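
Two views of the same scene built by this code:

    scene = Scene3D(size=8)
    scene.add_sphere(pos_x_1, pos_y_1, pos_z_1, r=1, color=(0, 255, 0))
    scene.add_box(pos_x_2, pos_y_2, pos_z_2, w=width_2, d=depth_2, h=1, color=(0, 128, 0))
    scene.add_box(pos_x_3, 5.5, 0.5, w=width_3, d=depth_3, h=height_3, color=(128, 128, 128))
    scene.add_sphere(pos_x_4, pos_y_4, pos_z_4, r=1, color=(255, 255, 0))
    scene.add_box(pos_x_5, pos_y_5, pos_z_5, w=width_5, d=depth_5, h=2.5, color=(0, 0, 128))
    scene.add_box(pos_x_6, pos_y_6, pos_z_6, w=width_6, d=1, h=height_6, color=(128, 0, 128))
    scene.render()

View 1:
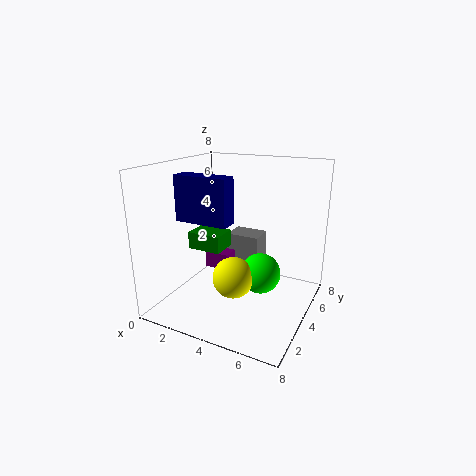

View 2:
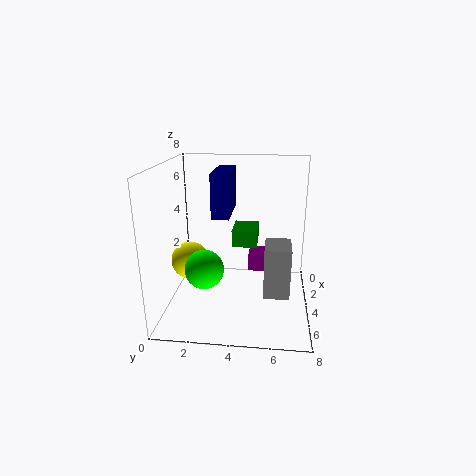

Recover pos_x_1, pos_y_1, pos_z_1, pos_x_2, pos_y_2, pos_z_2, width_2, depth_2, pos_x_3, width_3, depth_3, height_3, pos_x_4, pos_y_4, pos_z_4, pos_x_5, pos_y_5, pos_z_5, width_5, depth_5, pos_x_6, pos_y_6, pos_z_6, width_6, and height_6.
pos_x_1 = 6
pos_y_1 = 2.5
pos_z_1 = 3
pos_x_2 = 1
pos_y_2 = 3.5
pos_z_2 = 3
width_2 = 2
depth_2 = 1.5
pos_x_3 = 2.5
width_3 = 2
depth_3 = 1.5
height_3 = 3
pos_x_4 = 5
pos_y_4 = 1.5
pos_z_4 = 3
pos_x_5 = 1
pos_y_5 = 2.5
pos_z_5 = 5
width_5 = 3
depth_5 = 1
pos_x_6 = 1.5
pos_y_6 = 4.5
pos_z_6 = 1.5
width_6 = 1.5
height_6 = 1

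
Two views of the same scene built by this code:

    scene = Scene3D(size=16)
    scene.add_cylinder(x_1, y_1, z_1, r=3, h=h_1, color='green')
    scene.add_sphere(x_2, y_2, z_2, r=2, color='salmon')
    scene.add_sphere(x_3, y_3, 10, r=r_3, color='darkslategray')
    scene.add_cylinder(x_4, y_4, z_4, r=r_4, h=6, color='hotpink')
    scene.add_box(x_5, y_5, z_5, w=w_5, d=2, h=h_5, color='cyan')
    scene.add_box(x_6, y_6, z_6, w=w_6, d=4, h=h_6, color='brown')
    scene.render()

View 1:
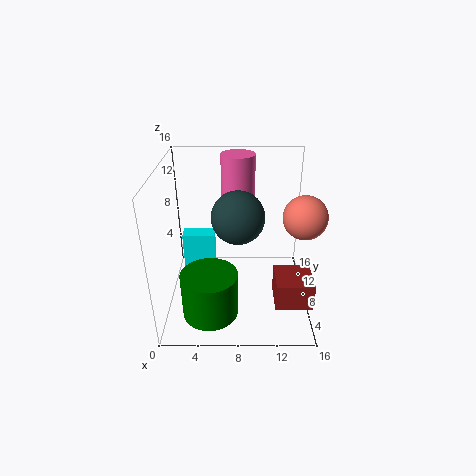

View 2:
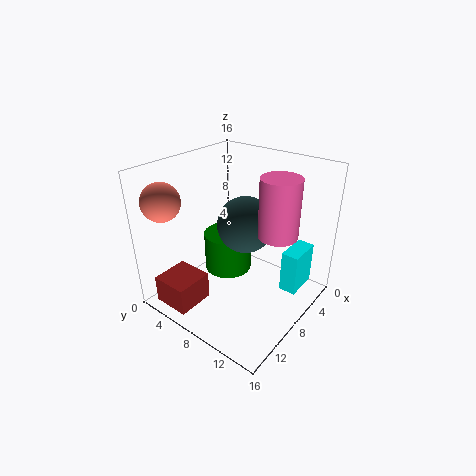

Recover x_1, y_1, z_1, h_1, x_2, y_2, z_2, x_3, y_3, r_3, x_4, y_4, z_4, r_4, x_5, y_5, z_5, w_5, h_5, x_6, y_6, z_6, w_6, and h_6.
x_1 = 5, y_1 = 4, z_1 = 1, h_1 = 5, x_2 = 14, y_2 = 3, z_2 = 13, x_3 = 8, y_3 = 9, r_3 = 3, x_4 = 8, y_4 = 13, z_4 = 10, r_4 = 2, x_5 = 1, y_5 = 12, z_5 = 1, w_5 = 4, h_5 = 5, x_6 = 12, y_6 = 3, z_6 = 2, w_6 = 4, h_6 = 3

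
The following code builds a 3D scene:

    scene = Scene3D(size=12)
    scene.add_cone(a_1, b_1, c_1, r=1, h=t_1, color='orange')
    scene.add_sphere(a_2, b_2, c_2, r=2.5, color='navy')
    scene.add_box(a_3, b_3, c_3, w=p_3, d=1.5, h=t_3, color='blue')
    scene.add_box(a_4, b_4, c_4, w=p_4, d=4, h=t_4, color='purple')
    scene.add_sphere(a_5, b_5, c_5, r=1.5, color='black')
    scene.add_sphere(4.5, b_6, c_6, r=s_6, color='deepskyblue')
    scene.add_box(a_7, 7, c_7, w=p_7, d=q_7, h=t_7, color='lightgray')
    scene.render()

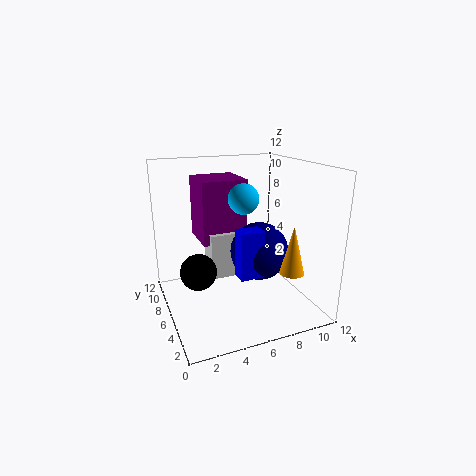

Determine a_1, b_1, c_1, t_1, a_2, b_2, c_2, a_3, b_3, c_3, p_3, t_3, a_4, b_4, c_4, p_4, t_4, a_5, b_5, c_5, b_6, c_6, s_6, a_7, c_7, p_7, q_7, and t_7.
a_1 = 9.5
b_1 = 3
c_1 = 3.5
t_1 = 4
a_2 = 8
b_2 = 6
c_2 = 4.5
a_3 = 5.5
b_3 = 4
c_3 = 3
p_3 = 2
t_3 = 4
a_4 = 3.5
b_4 = 7.5
c_4 = 5
p_4 = 4
t_4 = 5.5
a_5 = 2.5
b_5 = 6
c_5 = 3.5
b_6 = 1.5
c_6 = 10.5
s_6 = 1
a_7 = 4
c_7 = 2
p_7 = 3.5
q_7 = 2
t_7 = 4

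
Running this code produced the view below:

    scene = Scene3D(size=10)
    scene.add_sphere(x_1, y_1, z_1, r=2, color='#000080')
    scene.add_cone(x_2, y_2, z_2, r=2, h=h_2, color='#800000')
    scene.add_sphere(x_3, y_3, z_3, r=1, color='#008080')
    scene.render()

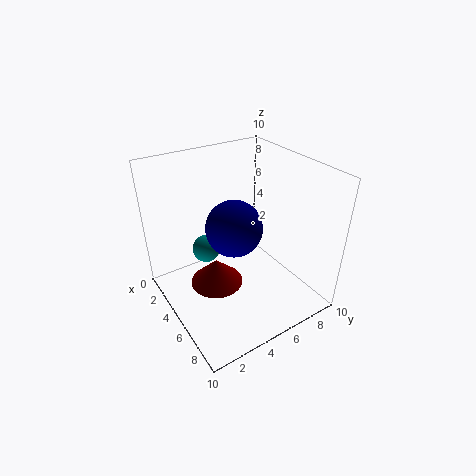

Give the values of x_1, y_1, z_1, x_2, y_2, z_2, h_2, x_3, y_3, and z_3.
x_1 = 4.5, y_1 = 5, z_1 = 5.5, x_2 = 3.5, y_2 = 4, z_2 = 0.5, h_2 = 2, x_3 = 3, y_3 = 3.5, z_3 = 3.5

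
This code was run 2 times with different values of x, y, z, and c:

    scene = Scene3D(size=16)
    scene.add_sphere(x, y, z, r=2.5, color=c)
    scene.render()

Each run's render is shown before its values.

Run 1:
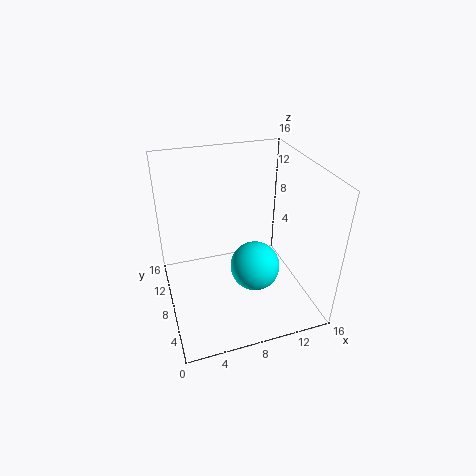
x = 8.5; y = 4; z = 7; c = 'cyan'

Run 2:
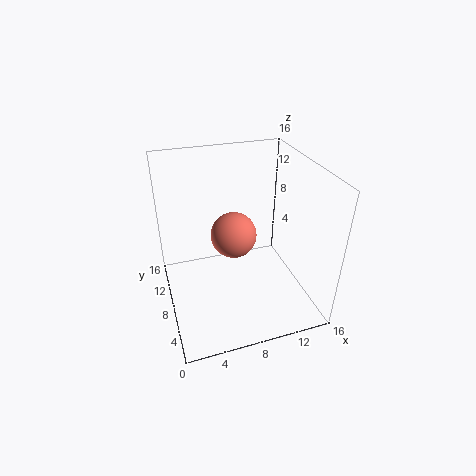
x = 7.5; y = 8; z = 8.5; c = 'salmon'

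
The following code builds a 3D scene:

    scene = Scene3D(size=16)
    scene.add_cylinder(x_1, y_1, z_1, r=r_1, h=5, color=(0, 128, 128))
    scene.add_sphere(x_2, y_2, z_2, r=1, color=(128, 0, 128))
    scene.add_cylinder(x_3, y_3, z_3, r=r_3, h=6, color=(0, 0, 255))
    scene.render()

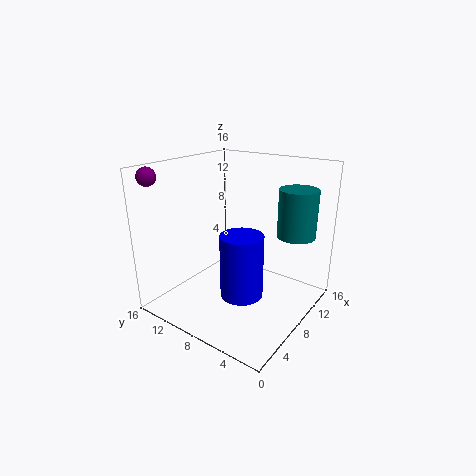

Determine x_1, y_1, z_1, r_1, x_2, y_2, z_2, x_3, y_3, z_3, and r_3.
x_1 = 10, y_1 = 2, z_1 = 9, r_1 = 2, x_2 = 2, y_2 = 15, z_2 = 15, x_3 = 3, y_3 = 4, z_3 = 5, r_3 = 2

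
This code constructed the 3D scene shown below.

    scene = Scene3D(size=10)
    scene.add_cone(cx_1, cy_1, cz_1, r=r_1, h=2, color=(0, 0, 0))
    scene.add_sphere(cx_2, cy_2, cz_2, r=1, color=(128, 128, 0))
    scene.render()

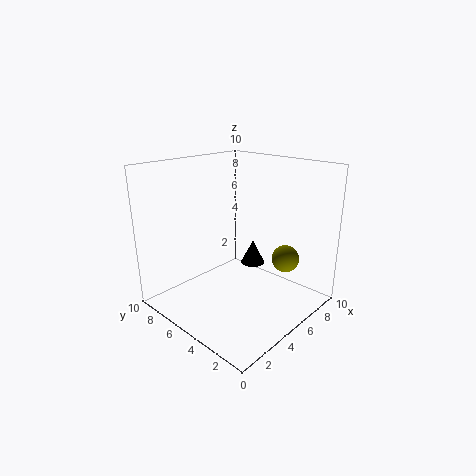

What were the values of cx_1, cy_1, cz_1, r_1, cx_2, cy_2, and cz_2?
cx_1 = 9; cy_1 = 7; cz_1 = 1; r_1 = 1; cx_2 = 8; cy_2 = 3; cz_2 = 3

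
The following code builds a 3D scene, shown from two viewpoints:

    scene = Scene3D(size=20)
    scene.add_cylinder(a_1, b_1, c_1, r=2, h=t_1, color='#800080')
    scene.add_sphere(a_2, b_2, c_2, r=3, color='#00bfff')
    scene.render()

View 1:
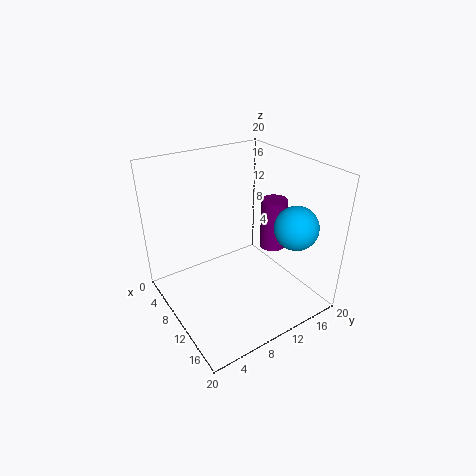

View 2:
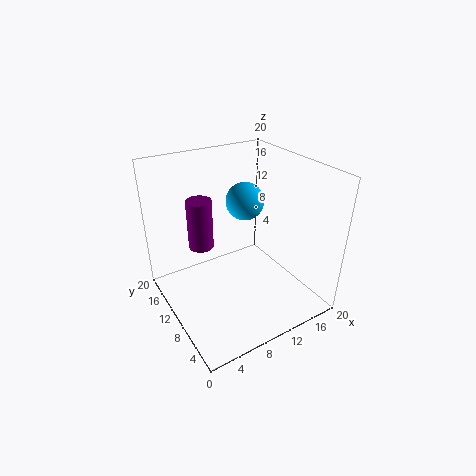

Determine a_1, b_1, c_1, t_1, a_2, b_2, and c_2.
a_1 = 8
b_1 = 18
c_1 = 5
t_1 = 8
a_2 = 15
b_2 = 16
c_2 = 12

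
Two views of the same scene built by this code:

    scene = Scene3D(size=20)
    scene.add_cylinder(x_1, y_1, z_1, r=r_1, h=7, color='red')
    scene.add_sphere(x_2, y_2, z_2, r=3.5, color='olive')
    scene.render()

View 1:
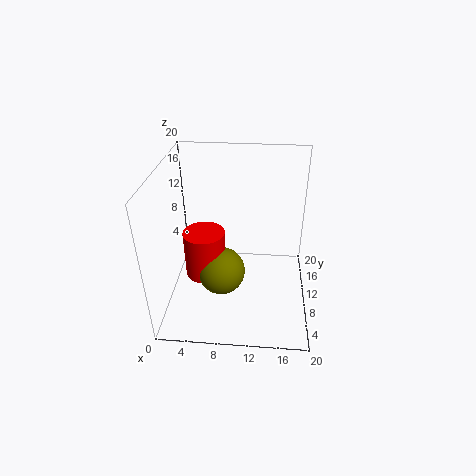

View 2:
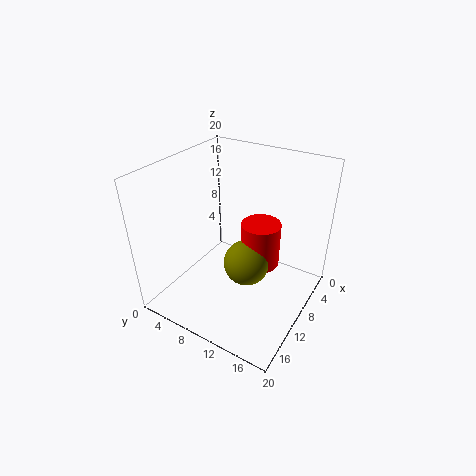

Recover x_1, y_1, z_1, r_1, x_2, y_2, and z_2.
x_1 = 5, y_1 = 11, z_1 = 3, r_1 = 3, x_2 = 7.5, y_2 = 10, z_2 = 4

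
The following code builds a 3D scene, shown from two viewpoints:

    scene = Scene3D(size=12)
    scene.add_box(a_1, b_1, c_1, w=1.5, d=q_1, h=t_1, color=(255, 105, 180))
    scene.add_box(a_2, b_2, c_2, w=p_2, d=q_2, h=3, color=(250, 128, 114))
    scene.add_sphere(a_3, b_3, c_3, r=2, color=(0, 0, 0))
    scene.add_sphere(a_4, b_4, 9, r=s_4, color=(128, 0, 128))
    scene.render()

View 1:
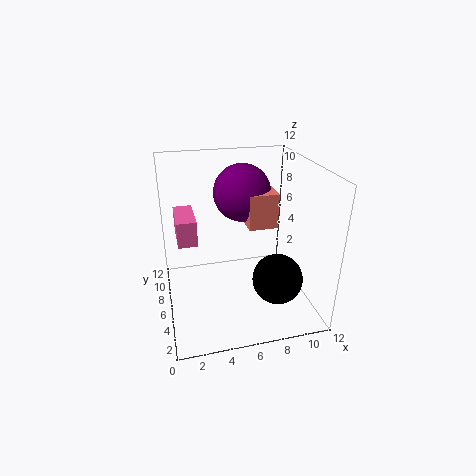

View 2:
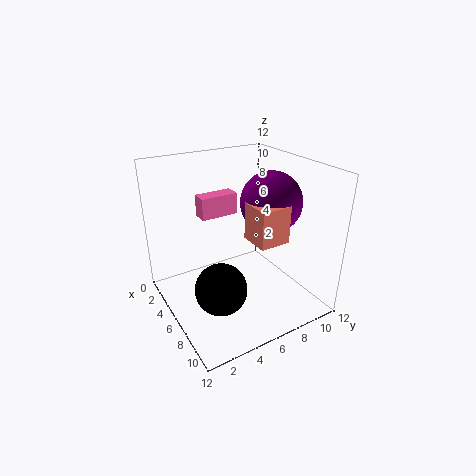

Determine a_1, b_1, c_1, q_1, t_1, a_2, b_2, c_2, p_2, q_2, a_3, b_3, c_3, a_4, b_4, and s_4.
a_1 = 1, b_1 = 4.5, c_1 = 6.5, q_1 = 3.5, t_1 = 2, a_2 = 7, b_2 = 6, c_2 = 6.5, p_2 = 2.5, q_2 = 2.5, a_3 = 8.5, b_3 = 3, c_3 = 3.5, a_4 = 7, b_4 = 8.5, s_4 = 2.5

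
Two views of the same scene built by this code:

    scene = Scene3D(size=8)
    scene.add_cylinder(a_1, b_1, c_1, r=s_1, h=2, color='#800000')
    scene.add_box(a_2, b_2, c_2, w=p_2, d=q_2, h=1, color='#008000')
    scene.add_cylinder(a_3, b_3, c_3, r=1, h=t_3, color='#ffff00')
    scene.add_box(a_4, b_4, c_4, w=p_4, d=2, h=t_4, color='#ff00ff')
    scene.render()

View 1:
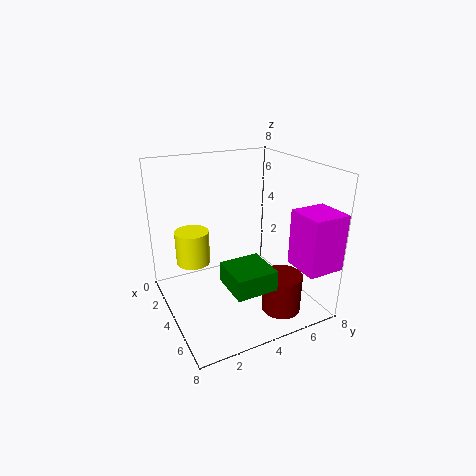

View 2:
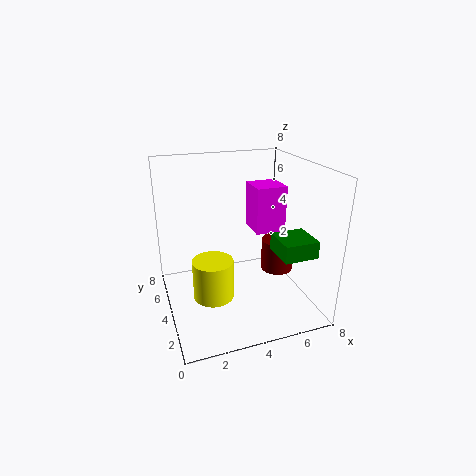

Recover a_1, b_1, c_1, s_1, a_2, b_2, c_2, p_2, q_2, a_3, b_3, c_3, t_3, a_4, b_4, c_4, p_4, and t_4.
a_1 = 7; b_1 = 5; c_1 = 1; s_1 = 1; a_2 = 6; b_2 = 2; c_2 = 3; p_2 = 2; q_2 = 2; a_3 = 2; b_3 = 2; c_3 = 2; t_3 = 2; a_4 = 6; b_4 = 6; c_4 = 3; p_4 = 2; t_4 = 3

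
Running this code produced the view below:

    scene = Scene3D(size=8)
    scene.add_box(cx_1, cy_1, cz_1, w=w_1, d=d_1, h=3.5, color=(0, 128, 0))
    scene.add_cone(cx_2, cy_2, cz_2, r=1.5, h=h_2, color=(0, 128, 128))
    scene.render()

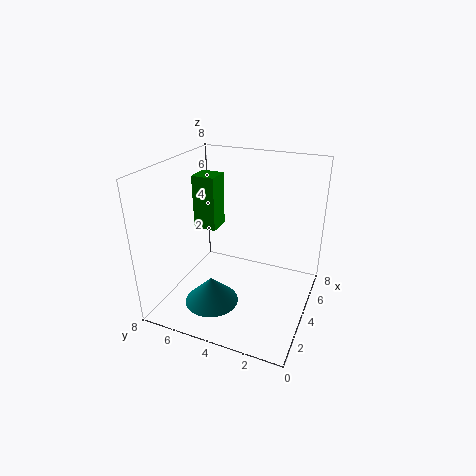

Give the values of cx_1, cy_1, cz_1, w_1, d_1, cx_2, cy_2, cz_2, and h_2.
cx_1 = 6
cy_1 = 6.5
cz_1 = 3
w_1 = 1.5
d_1 = 1.5
cx_2 = 2.5
cy_2 = 5
cz_2 = 0.5
h_2 = 1.5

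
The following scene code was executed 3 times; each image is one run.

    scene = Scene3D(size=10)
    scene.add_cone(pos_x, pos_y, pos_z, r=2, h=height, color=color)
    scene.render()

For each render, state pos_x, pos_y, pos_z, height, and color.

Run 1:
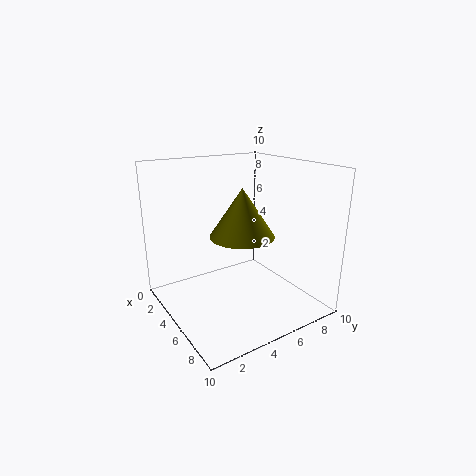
pos_x = 7
pos_y = 4
pos_z = 6
height = 3
color = 'olive'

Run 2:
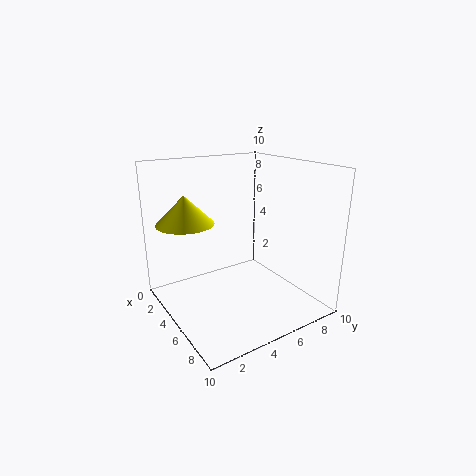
pos_x = 3
pos_y = 2
pos_z = 6
height = 2
color = 'yellow'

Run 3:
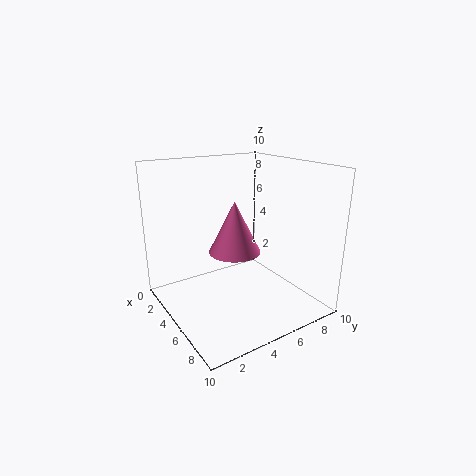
pos_x = 3
pos_y = 6
pos_z = 3
height = 4
color = 'hotpink'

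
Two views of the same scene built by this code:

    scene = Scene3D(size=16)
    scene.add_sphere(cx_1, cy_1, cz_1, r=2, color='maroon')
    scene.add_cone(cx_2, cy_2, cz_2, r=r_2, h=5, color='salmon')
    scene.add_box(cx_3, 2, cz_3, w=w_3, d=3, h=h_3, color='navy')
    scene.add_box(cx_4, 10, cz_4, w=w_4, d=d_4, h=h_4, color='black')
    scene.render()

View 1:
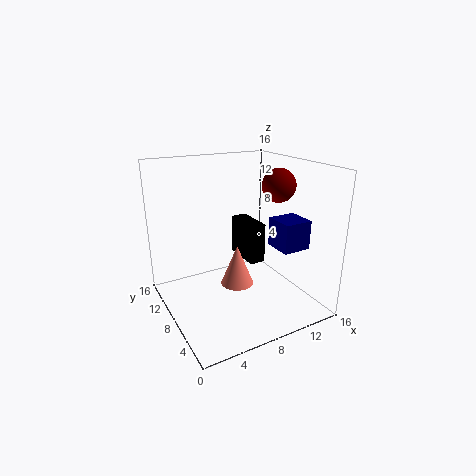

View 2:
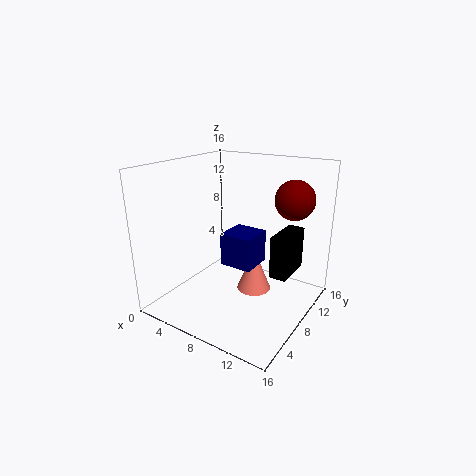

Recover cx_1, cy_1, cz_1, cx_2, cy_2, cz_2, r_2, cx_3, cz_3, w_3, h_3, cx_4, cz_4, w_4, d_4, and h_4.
cx_1 = 14
cy_1 = 9
cz_1 = 13
cx_2 = 9
cy_2 = 10
cz_2 = 1
r_2 = 2
cx_3 = 10
cz_3 = 8
w_3 = 3
h_3 = 3
cx_4 = 11
cz_4 = 3
w_4 = 2
d_4 = 5
h_4 = 5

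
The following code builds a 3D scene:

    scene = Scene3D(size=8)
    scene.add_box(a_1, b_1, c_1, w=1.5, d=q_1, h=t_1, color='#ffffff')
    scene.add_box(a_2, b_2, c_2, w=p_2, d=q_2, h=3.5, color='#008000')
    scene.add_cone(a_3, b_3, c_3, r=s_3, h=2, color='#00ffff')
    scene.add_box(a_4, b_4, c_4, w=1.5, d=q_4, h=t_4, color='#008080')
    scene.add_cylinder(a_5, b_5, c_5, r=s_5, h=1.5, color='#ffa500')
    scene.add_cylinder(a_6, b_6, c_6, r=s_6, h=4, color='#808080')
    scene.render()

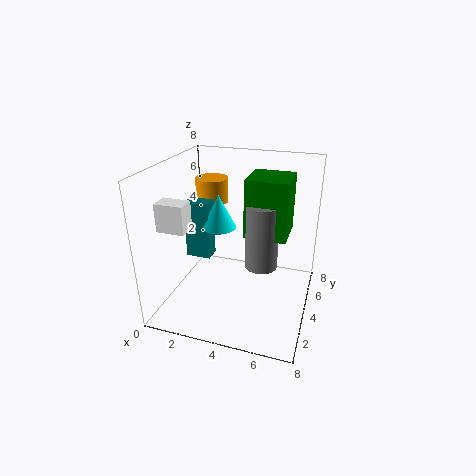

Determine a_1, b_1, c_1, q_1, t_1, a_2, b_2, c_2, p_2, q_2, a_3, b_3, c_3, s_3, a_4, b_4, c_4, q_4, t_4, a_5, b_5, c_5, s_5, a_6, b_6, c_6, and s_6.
a_1 = 0.5
b_1 = 1.5
c_1 = 5
q_1 = 1
t_1 = 1.5
a_2 = 4
b_2 = 5
c_2 = 3.5
p_2 = 2.5
q_2 = 2.5
a_3 = 2.5
b_3 = 5
c_3 = 4
s_3 = 1
a_4 = 0.5
b_4 = 4.5
c_4 = 2
q_4 = 1
t_4 = 3.5
a_5 = 1.5
b_5 = 6.5
c_5 = 5
s_5 = 1
a_6 = 5
b_6 = 5.5
c_6 = 1.5
s_6 = 1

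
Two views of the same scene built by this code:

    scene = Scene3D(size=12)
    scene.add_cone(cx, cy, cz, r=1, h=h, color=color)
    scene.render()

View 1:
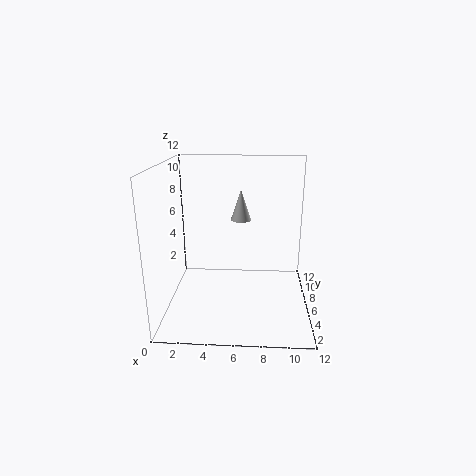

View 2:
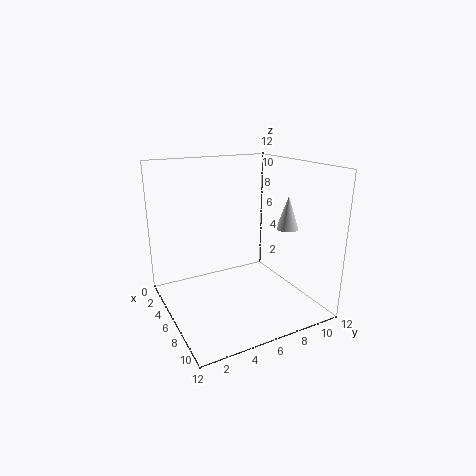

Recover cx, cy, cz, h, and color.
cx = 6; cy = 11; cz = 6; h = 3; color = 'lightgray'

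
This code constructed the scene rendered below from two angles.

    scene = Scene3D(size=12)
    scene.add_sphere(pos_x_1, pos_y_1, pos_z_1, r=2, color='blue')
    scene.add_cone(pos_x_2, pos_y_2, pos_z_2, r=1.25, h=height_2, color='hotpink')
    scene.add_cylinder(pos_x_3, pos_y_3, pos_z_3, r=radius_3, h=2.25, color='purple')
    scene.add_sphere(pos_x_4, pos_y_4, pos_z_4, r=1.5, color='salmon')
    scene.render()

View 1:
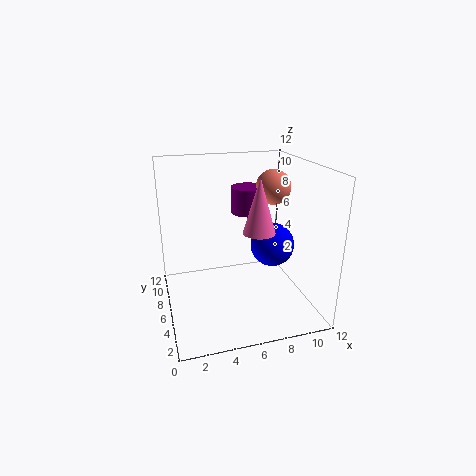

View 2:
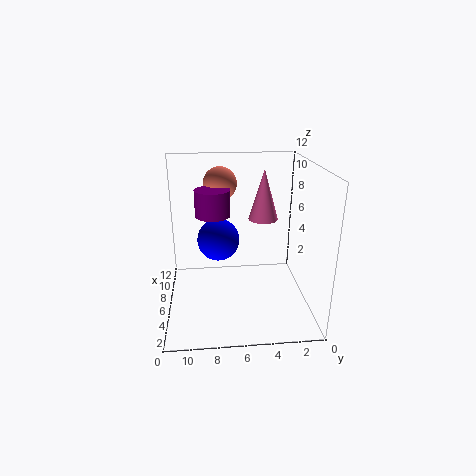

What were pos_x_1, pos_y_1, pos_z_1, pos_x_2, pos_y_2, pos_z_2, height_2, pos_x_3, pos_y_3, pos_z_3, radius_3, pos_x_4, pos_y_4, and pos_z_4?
pos_x_1 = 9.75, pos_y_1 = 7.5, pos_z_1 = 4.25, pos_x_2 = 7, pos_y_2 = 3.75, pos_z_2 = 7.25, height_2 = 4.25, pos_x_3 = 7.5, pos_y_3 = 8, pos_z_3 = 7.5, radius_3 = 1.5, pos_x_4 = 9.5, pos_y_4 = 7.25, pos_z_4 = 9.75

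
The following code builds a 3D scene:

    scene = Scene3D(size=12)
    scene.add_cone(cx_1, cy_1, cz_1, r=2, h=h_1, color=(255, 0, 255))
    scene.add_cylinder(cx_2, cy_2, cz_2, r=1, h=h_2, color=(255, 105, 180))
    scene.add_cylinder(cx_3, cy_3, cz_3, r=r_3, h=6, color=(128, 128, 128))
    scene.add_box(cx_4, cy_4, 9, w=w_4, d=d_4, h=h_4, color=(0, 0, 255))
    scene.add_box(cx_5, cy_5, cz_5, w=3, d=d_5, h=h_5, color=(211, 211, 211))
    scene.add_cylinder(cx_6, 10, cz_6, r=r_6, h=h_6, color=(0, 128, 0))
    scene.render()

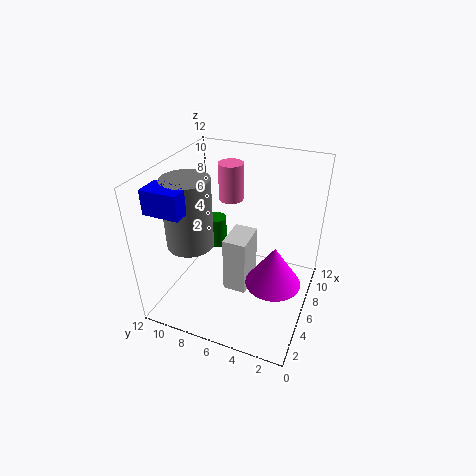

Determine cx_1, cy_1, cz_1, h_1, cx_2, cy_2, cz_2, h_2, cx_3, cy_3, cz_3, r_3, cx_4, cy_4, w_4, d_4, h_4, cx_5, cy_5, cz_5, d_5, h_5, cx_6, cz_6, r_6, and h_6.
cx_1 = 3, cy_1 = 2, cz_1 = 5, h_1 = 3, cx_2 = 7, cy_2 = 7, cz_2 = 9, h_2 = 3, cx_3 = 5, cy_3 = 10, cz_3 = 5, r_3 = 2, cx_4 = 2, cy_4 = 9, w_4 = 2, d_4 = 3, h_4 = 2, cx_5 = 5, cy_5 = 5, cz_5 = 1, d_5 = 2, h_5 = 5, cx_6 = 10, cz_6 = 2, r_6 = 1, h_6 = 3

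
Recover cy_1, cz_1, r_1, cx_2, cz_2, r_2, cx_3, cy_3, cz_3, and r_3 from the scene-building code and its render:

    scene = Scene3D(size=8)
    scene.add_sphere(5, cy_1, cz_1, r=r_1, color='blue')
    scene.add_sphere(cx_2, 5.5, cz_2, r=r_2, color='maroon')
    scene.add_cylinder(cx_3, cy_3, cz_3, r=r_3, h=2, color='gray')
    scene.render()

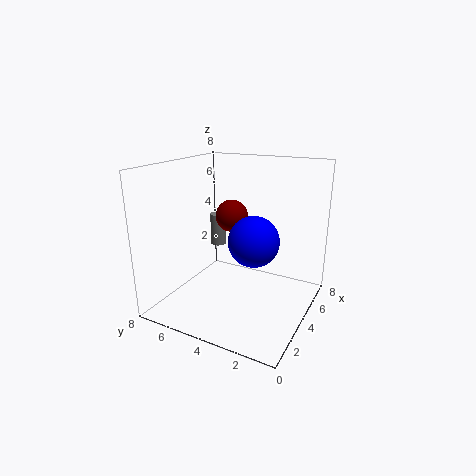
cy_1 = 3.5, cz_1 = 3.5, r_1 = 1.5, cx_2 = 6, cz_2 = 4.5, r_2 = 1, cx_3 = 6, cy_3 = 6.5, cz_3 = 2.5, r_3 = 0.5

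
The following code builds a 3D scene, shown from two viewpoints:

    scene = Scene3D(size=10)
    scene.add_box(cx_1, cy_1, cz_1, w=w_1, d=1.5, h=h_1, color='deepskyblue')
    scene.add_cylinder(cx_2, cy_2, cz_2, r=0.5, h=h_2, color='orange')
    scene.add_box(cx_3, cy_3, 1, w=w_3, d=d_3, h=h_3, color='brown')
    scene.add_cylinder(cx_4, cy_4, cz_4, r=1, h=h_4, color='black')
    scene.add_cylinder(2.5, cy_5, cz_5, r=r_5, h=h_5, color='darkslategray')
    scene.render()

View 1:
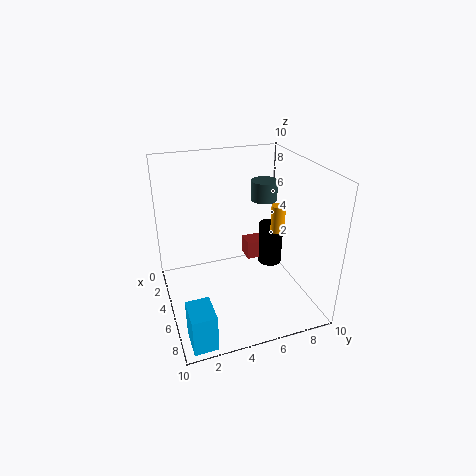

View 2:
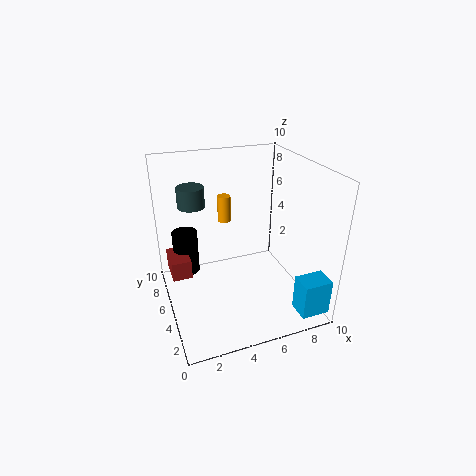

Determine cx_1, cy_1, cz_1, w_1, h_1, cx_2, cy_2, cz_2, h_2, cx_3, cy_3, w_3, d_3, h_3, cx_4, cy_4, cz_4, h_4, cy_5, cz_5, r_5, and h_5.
cx_1 = 8
cy_1 = 0.5
cz_1 = 0.5
w_1 = 2
h_1 = 2.5
cx_2 = 5
cy_2 = 8
cz_2 = 5
h_2 = 2
cx_3 = 0.5
cy_3 = 7
w_3 = 1.5
d_3 = 2.5
h_3 = 1.5
cx_4 = 2
cy_4 = 9
cz_4 = 0.5
h_4 = 3.5
cy_5 = 8
cz_5 = 6.5
r_5 = 1
h_5 = 1.5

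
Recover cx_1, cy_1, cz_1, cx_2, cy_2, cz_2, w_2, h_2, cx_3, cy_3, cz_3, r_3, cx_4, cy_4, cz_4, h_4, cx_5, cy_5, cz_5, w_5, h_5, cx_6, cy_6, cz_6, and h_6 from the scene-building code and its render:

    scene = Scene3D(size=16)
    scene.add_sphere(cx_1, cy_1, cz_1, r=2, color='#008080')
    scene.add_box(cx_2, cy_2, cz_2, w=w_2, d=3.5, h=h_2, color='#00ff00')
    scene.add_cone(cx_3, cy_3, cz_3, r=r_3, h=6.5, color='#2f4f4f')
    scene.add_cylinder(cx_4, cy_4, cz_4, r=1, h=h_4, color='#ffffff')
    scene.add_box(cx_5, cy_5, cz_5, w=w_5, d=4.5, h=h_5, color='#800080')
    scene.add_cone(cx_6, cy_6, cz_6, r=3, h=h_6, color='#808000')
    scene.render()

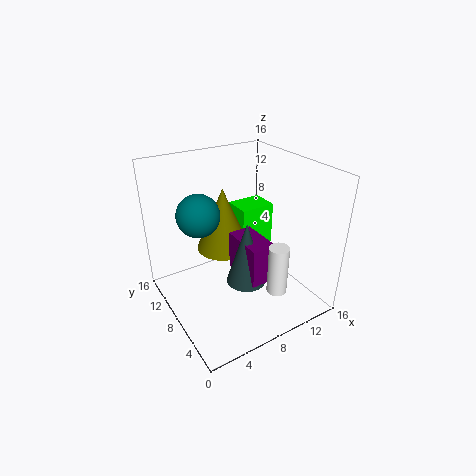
cx_1 = 2.5
cy_1 = 6
cz_1 = 13
cx_2 = 11
cy_2 = 11.5
cz_2 = 3.5
w_2 = 4.5
h_2 = 5.5
cx_3 = 6.5
cy_3 = 4
cz_3 = 5.5
r_3 = 2
cx_4 = 8.5
cy_4 = 1.5
cz_4 = 5
h_4 = 5
cx_5 = 6
cy_5 = 2
cz_5 = 6
w_5 = 2.5
h_5 = 4
cx_6 = 7
cy_6 = 9.5
cz_6 = 6.5
h_6 = 7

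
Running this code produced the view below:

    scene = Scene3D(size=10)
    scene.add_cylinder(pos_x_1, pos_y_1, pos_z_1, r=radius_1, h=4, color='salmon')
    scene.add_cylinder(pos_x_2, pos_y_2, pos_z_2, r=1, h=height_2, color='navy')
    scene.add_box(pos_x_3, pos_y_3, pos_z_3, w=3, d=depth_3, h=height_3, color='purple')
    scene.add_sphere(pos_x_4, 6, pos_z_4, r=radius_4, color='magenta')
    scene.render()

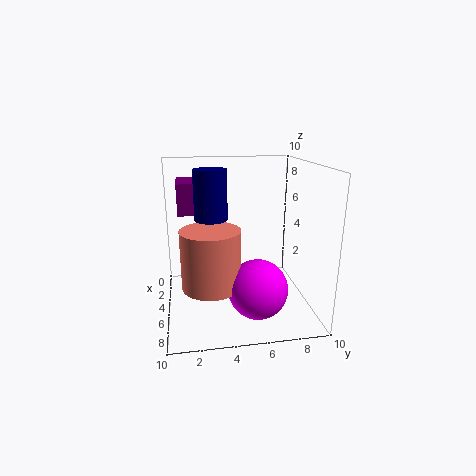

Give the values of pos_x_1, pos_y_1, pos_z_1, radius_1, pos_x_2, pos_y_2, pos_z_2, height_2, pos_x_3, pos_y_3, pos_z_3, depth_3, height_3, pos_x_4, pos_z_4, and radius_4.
pos_x_1 = 6
pos_y_1 = 3
pos_z_1 = 2
radius_1 = 2
pos_x_2 = 7
pos_y_2 = 3
pos_z_2 = 7
height_2 = 3
pos_x_3 = 3
pos_y_3 = 1
pos_z_3 = 7
depth_3 = 2
height_3 = 2
pos_x_4 = 7
pos_z_4 = 2
radius_4 = 2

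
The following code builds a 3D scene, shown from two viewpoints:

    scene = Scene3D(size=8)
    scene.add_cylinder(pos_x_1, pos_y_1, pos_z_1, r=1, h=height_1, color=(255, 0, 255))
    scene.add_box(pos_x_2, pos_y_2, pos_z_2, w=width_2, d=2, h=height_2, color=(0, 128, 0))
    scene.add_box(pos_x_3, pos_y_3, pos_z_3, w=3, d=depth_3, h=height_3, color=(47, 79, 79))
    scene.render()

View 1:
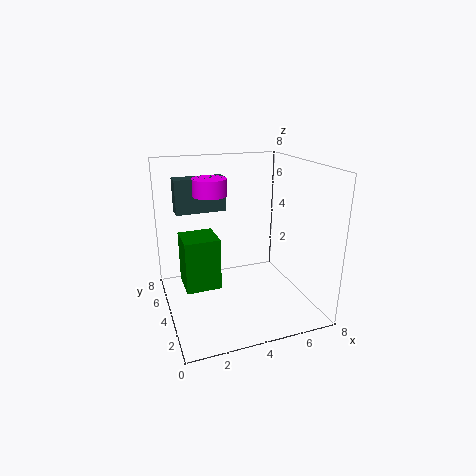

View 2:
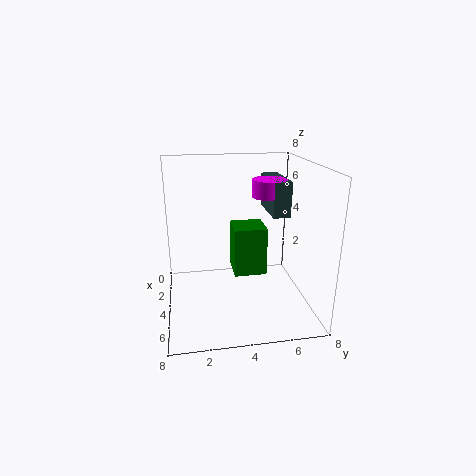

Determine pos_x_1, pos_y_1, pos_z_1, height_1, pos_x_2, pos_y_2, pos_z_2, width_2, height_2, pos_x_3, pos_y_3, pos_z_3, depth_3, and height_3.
pos_x_1 = 3
pos_y_1 = 6
pos_z_1 = 6
height_1 = 1
pos_x_2 = 1
pos_y_2 = 4
pos_z_2 = 1
width_2 = 2
height_2 = 3
pos_x_3 = 1
pos_y_3 = 6
pos_z_3 = 5
depth_3 = 1
height_3 = 2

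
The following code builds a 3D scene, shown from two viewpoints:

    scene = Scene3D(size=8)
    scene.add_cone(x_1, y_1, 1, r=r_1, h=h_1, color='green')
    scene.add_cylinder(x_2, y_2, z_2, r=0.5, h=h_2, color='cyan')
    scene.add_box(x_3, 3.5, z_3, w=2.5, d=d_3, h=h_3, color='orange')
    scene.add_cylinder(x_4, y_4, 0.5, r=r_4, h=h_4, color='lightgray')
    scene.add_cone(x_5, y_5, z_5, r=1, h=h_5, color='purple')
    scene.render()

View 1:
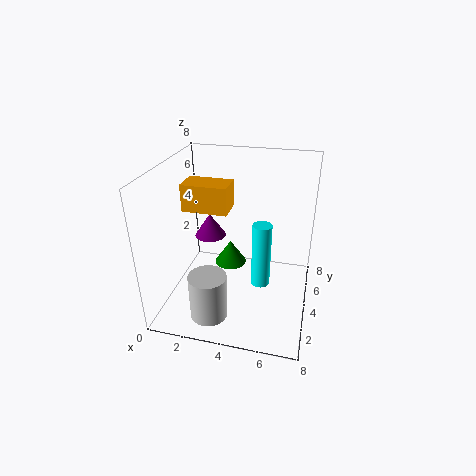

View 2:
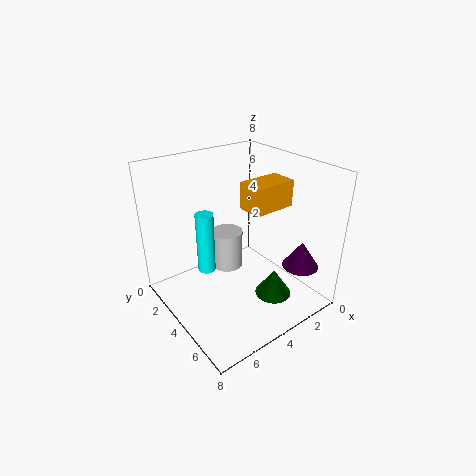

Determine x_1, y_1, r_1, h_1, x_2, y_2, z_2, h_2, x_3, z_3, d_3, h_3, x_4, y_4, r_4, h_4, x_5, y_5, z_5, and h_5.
x_1 = 3
y_1 = 6
r_1 = 1
h_1 = 1.5
x_2 = 5.5
y_2 = 3
z_2 = 2
h_2 = 3.5
x_3 = 1
z_3 = 5.5
d_3 = 1.5
h_3 = 1.5
x_4 = 3
y_4 = 1.5
r_4 = 1
h_4 = 2.5
x_5 = 1.5
y_5 = 6.5
z_5 = 2.5
h_5 = 1.5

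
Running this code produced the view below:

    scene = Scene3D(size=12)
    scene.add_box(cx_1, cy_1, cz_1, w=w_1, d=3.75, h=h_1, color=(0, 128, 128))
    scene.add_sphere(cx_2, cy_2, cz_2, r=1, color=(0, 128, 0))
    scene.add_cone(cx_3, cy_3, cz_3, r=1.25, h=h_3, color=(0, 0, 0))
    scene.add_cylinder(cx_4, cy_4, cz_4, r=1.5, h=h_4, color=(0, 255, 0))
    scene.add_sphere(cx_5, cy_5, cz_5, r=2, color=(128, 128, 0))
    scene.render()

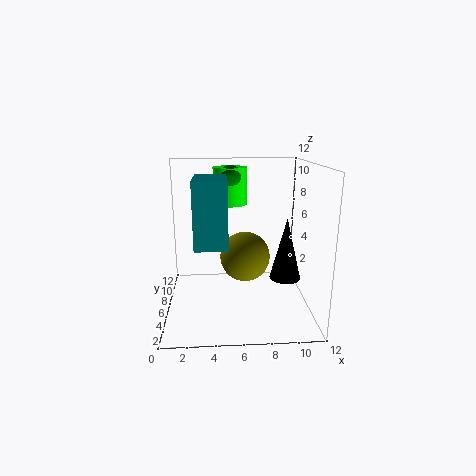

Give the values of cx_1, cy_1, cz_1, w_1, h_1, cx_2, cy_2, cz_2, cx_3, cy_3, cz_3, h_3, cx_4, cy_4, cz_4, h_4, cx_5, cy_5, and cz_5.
cx_1 = 2.75
cy_1 = 0.25
cz_1 = 7
w_1 = 2.25
h_1 = 4.5
cx_2 = 5.5
cy_2 = 8.25
cz_2 = 10.75
cx_3 = 9.75
cy_3 = 4.5
cz_3 = 3
h_3 = 5
cx_4 = 5.5
cy_4 = 9
cz_4 = 8.25
h_4 = 3.25
cx_5 = 6.5
cy_5 = 5
cz_5 = 4.75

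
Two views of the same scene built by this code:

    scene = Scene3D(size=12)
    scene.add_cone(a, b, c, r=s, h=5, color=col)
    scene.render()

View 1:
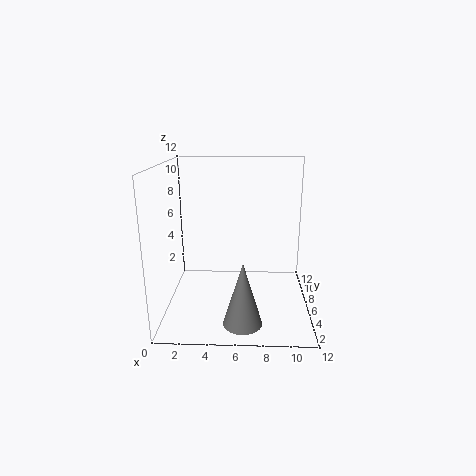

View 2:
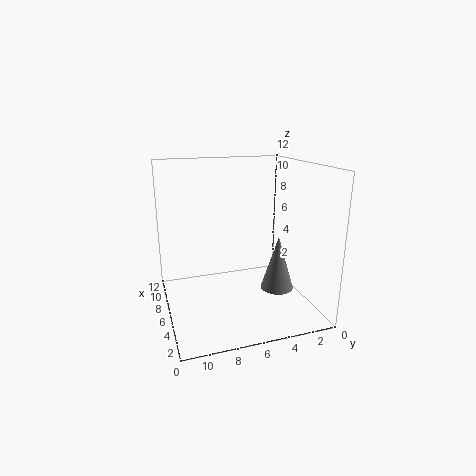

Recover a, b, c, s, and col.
a = 6.5; b = 2; c = 0.5; s = 1.5; col = 'gray'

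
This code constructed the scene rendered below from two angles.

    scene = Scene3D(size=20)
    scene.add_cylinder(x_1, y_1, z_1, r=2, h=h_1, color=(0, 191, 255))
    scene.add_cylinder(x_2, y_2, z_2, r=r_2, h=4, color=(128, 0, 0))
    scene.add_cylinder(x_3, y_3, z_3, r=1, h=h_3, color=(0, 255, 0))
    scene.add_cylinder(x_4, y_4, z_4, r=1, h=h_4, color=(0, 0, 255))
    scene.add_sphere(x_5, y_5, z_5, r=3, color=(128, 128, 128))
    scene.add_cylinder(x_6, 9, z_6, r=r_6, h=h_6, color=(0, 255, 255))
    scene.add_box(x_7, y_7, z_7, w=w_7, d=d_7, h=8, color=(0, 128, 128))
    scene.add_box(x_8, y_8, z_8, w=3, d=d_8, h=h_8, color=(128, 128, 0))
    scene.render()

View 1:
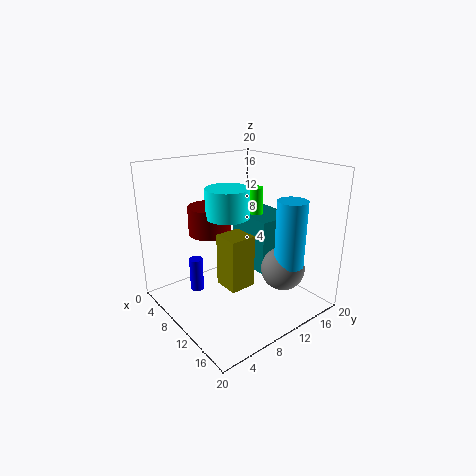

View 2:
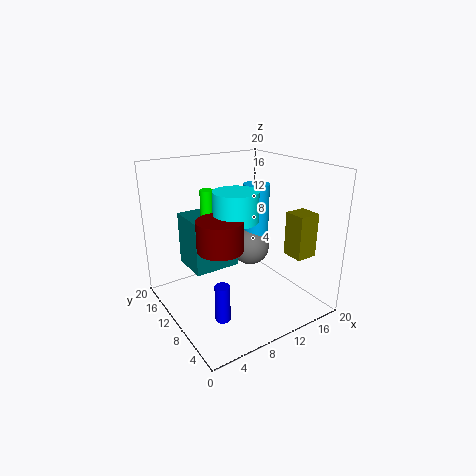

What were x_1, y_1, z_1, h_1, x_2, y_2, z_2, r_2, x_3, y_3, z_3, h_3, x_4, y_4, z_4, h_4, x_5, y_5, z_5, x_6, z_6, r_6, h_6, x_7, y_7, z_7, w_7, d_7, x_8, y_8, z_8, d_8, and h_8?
x_1 = 16
y_1 = 14
z_1 = 7
h_1 = 9
x_2 = 6
y_2 = 8
z_2 = 10
r_2 = 3
x_3 = 8
y_3 = 15
z_3 = 10
h_3 = 6
x_4 = 5
y_4 = 6
z_4 = 1
h_4 = 5
x_5 = 15
y_5 = 14
z_5 = 6
x_6 = 9
z_6 = 13
r_6 = 3
h_6 = 4
x_7 = 5
y_7 = 13
z_7 = 4
w_7 = 7
d_7 = 6
x_8 = 15
y_8 = 3
z_8 = 8
d_8 = 3
h_8 = 6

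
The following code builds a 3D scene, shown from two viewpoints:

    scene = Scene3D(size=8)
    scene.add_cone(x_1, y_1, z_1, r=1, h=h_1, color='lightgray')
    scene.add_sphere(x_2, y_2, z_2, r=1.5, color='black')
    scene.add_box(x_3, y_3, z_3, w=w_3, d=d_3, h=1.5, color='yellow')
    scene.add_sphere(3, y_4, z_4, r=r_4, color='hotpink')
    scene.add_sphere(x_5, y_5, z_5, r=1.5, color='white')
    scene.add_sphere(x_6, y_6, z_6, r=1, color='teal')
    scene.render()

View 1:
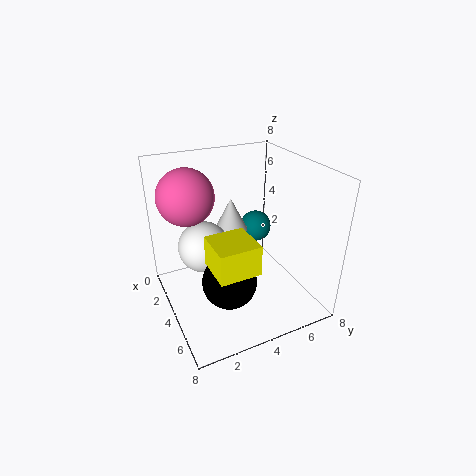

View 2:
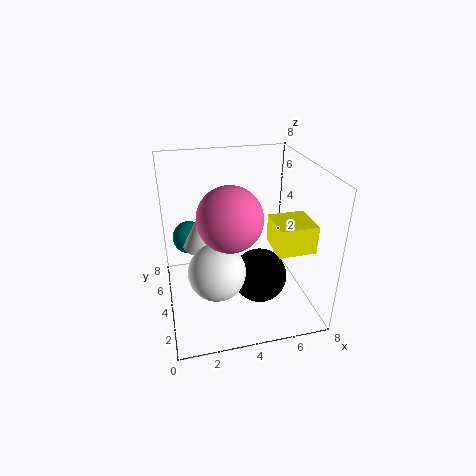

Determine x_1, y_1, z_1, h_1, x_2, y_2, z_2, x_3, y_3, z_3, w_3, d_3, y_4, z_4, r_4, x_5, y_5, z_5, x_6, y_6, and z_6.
x_1 = 2, y_1 = 4.5, z_1 = 3.5, h_1 = 2, x_2 = 5, y_2 = 3, z_2 = 2, x_3 = 5.5, y_3 = 1.5, z_3 = 4, w_3 = 2, d_3 = 2, y_4 = 1.5, z_4 = 6.5, r_4 = 1.5, x_5 = 2.5, y_5 = 2.5, z_5 = 3, x_6 = 1.5, y_6 = 6.5, z_6 = 3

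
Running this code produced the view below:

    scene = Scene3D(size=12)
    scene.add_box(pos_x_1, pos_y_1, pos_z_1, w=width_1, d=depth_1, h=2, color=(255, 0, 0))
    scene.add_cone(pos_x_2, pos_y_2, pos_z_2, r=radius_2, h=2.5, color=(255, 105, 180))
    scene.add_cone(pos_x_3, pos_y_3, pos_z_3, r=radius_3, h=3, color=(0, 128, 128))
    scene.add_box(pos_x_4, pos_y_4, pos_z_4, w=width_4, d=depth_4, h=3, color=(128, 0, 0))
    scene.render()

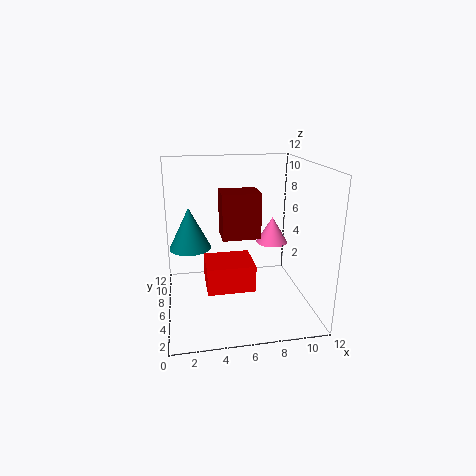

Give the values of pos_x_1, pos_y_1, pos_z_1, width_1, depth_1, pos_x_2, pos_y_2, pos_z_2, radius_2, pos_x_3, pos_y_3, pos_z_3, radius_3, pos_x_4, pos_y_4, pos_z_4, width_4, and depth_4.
pos_x_1 = 3, pos_y_1 = 1.5, pos_z_1 = 3.5, width_1 = 3.5, depth_1 = 3, pos_x_2 = 10, pos_y_2 = 9.5, pos_z_2 = 4, radius_2 = 1.5, pos_x_3 = 2, pos_y_3 = 3.5, pos_z_3 = 6.5, radius_3 = 1.5, pos_x_4 = 4, pos_y_4 = 0.5, pos_z_4 = 8, width_4 = 2.5, depth_4 = 2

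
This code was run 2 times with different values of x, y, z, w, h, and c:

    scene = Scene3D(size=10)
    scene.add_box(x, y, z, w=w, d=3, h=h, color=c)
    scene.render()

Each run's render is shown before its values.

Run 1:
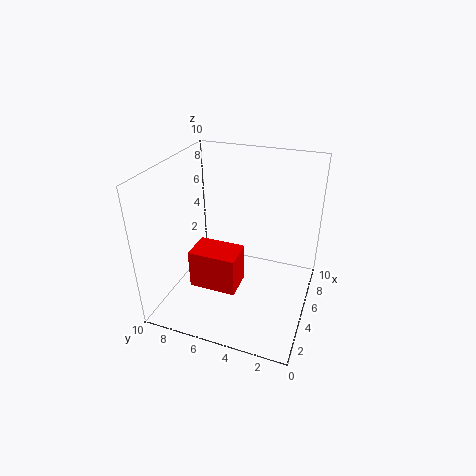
x = 1.5, y = 4, z = 3, w = 2, h = 2.5, c = 'red'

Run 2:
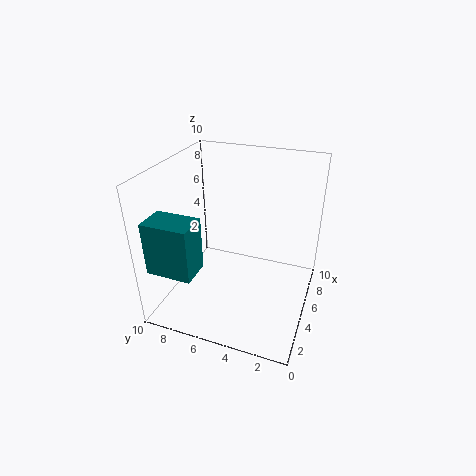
x = 0.5, y = 6.5, z = 4, w = 2, h = 3.5, c = 'teal'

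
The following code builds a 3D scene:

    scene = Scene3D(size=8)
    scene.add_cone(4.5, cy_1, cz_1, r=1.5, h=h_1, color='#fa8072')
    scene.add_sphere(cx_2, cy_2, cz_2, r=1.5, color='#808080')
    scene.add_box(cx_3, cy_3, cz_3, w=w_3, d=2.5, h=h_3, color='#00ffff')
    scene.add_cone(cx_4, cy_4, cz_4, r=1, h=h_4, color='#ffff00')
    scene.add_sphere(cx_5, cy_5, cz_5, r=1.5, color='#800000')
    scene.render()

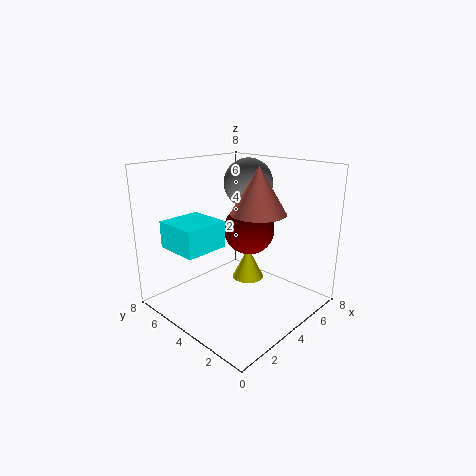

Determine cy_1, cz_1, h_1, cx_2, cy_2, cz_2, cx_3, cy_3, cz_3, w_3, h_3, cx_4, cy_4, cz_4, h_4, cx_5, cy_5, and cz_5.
cy_1 = 3
cz_1 = 5.5
h_1 = 2.5
cx_2 = 6.5
cy_2 = 5.5
cz_2 = 6.5
cx_3 = 1
cy_3 = 4.5
cz_3 = 3.5
w_3 = 2.5
h_3 = 1.5
cx_4 = 6
cy_4 = 5
cz_4 = 0.5
h_4 = 2
cx_5 = 5.5
cy_5 = 4.5
cz_5 = 4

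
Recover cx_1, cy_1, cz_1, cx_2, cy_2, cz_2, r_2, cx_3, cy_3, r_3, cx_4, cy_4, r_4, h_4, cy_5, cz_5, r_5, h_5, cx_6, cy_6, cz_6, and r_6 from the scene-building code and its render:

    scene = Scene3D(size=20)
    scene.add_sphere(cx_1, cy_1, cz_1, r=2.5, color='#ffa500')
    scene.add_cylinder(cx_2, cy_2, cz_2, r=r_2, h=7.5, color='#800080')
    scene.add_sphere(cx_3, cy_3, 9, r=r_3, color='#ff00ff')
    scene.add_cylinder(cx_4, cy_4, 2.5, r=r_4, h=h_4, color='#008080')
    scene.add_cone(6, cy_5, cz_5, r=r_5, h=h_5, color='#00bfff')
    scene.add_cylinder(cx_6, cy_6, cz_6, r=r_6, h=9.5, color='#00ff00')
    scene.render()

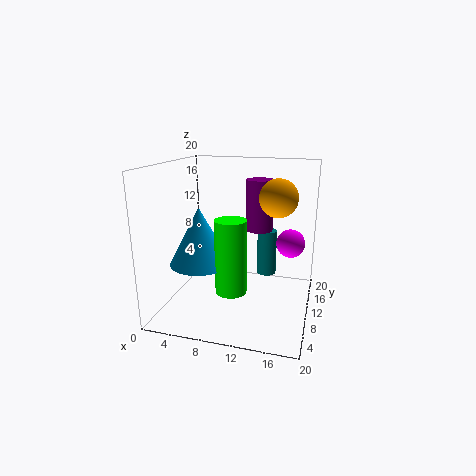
cx_1 = 15.5; cy_1 = 9.5; cz_1 = 16; cx_2 = 12; cy_2 = 14.5; cz_2 = 10; r_2 = 2; cx_3 = 17; cy_3 = 12.5; r_3 = 2; cx_4 = 13; cy_4 = 16; r_4 = 1.5; h_4 = 7; cy_5 = 6; cz_5 = 7.5; r_5 = 4; h_5 = 7.5; cx_6 = 10.5; cy_6 = 5; cz_6 = 4.5; r_6 = 2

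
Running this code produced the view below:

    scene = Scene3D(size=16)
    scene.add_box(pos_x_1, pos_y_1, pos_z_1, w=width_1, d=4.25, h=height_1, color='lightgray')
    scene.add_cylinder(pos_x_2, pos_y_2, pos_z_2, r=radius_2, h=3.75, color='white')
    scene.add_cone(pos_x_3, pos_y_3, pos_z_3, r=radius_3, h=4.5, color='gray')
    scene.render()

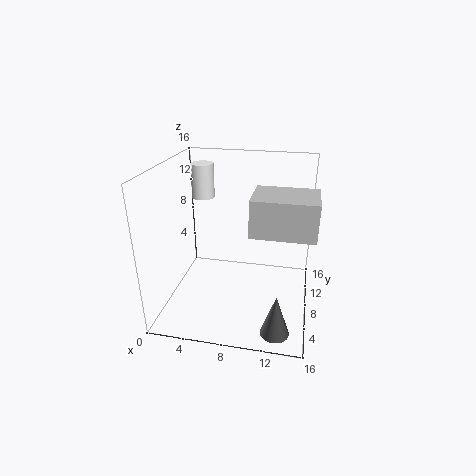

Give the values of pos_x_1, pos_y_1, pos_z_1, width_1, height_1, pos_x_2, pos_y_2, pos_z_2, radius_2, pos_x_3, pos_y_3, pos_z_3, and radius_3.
pos_x_1 = 10.5; pos_y_1 = 0.25; pos_z_1 = 12; width_1 = 5.5; height_1 = 3.25; pos_x_2 = 3.75; pos_y_2 = 9.5; pos_z_2 = 12; radius_2 = 1.25; pos_x_3 = 13; pos_y_3 = 2.5; pos_z_3 = 0.25; radius_3 = 1.5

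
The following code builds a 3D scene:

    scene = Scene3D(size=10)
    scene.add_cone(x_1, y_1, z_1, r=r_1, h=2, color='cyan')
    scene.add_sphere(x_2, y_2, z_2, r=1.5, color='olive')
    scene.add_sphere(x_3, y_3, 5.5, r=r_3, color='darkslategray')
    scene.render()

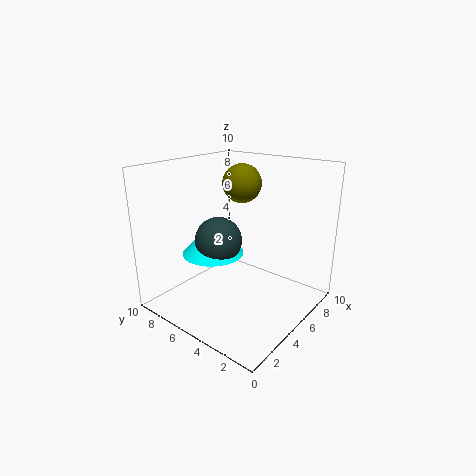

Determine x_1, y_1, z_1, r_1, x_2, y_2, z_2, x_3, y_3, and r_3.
x_1 = 3; y_1 = 5.5; z_1 = 4.5; r_1 = 2; x_2 = 8; y_2 = 7; z_2 = 8; x_3 = 3; y_3 = 5; r_3 = 1.5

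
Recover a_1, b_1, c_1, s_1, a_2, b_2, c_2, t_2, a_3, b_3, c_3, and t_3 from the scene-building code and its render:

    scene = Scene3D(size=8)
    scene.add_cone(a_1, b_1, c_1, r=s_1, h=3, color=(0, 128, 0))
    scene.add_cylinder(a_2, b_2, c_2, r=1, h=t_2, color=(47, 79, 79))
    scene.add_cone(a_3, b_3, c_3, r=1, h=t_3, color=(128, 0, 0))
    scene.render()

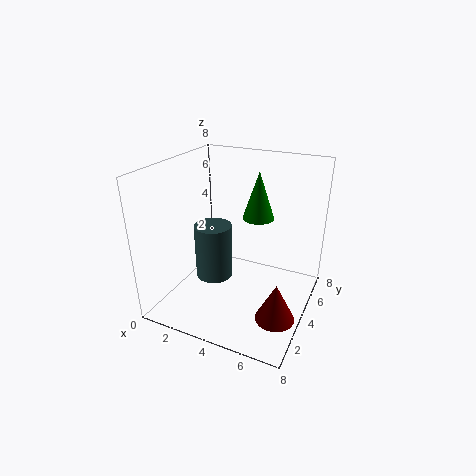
a_1 = 4; b_1 = 7; c_1 = 4; s_1 = 1; a_2 = 3; b_2 = 3; c_2 = 2; t_2 = 3; a_3 = 7; b_3 = 2; c_3 = 1; t_3 = 2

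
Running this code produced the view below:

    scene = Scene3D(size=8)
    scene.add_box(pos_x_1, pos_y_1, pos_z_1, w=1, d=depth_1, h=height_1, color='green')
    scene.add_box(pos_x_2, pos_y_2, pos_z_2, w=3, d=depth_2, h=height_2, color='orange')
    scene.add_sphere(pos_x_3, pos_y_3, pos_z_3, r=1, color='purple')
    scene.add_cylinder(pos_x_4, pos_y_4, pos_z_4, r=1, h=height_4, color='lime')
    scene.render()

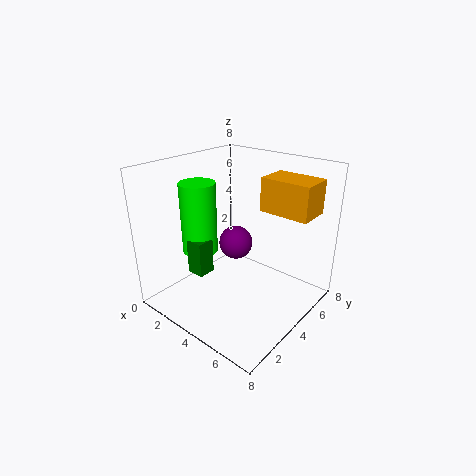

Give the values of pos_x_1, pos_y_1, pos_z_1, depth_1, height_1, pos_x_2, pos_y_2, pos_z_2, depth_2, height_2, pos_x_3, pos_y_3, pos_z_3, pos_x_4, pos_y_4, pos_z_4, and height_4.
pos_x_1 = 2; pos_y_1 = 2; pos_z_1 = 2; depth_1 = 1; height_1 = 2; pos_x_2 = 4; pos_y_2 = 6; pos_z_2 = 5; depth_2 = 2; height_2 = 2; pos_x_3 = 3; pos_y_3 = 5; pos_z_3 = 3; pos_x_4 = 2; pos_y_4 = 3; pos_z_4 = 3; height_4 = 4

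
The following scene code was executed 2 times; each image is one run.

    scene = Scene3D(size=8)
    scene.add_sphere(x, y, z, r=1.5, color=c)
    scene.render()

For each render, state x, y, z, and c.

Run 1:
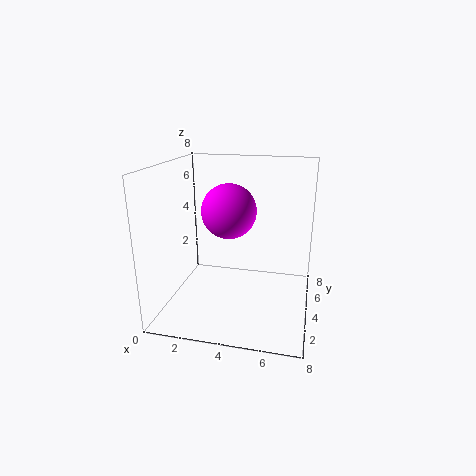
x = 3.5; y = 4; z = 5.5; c = 'magenta'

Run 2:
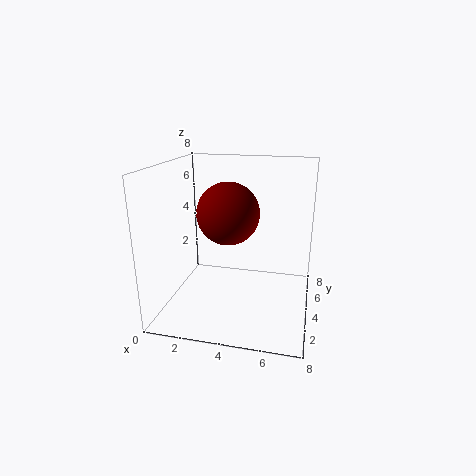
x = 4; y = 2; z = 6; c = 'maroon'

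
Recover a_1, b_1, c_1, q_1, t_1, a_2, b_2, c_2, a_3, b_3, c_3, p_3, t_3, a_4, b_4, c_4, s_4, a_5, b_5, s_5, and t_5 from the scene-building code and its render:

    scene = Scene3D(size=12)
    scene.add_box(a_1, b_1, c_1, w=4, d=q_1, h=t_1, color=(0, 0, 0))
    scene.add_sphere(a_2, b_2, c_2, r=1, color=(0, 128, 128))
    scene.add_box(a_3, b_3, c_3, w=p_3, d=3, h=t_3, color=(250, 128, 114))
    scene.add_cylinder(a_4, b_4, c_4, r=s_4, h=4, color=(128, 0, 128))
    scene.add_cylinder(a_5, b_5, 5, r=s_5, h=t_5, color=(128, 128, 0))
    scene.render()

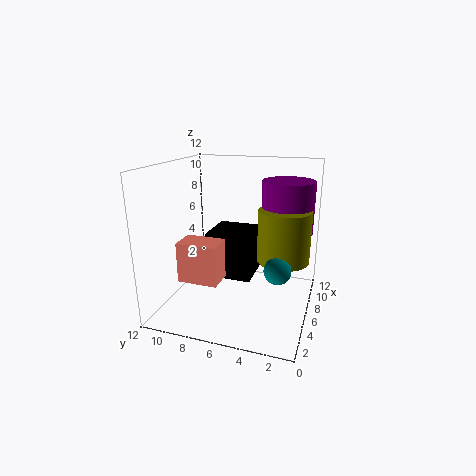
a_1 = 6, b_1 = 5, c_1 = 2, q_1 = 4, t_1 = 4, a_2 = 3, b_2 = 2, c_2 = 5, a_3 = 1, b_3 = 6, c_3 = 4, p_3 = 2, t_3 = 3, a_4 = 6, b_4 = 2, c_4 = 7, s_4 = 2, a_5 = 5, b_5 = 2, s_5 = 2, t_5 = 4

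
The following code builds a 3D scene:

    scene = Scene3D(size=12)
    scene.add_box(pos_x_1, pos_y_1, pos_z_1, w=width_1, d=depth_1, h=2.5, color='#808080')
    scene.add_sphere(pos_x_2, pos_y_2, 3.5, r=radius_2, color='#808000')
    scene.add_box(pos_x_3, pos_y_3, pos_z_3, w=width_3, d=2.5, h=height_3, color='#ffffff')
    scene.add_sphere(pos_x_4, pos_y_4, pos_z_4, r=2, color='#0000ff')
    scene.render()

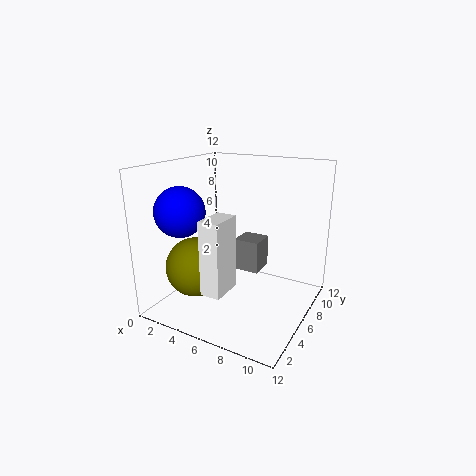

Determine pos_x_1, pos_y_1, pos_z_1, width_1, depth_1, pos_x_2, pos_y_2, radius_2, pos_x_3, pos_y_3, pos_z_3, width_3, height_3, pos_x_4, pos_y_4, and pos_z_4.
pos_x_1 = 6.5, pos_y_1 = 4.5, pos_z_1 = 4, width_1 = 2, depth_1 = 2, pos_x_2 = 3, pos_y_2 = 4, radius_2 = 2.5, pos_x_3 = 6, pos_y_3 = 0.5, pos_z_3 = 3.5, width_3 = 1.5, height_3 = 5.5, pos_x_4 = 2.5, pos_y_4 = 3, pos_z_4 = 8.5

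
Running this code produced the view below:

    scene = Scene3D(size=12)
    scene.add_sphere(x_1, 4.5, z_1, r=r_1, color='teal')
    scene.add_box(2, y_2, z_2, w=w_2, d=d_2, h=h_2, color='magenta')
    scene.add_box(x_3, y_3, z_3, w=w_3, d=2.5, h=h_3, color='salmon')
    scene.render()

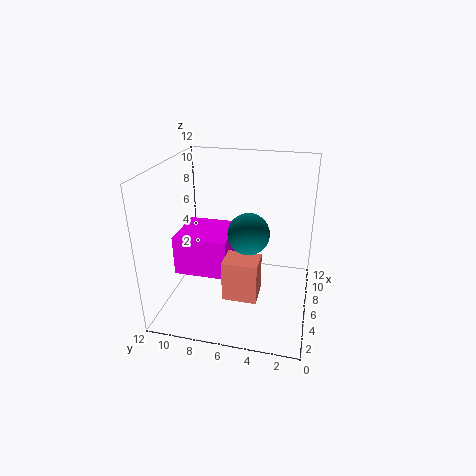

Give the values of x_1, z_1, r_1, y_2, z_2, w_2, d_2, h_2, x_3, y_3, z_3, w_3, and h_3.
x_1 = 3
z_1 = 8
r_1 = 1.5
y_2 = 6
z_2 = 4.5
w_2 = 4
d_2 = 4
h_2 = 3
x_3 = 1
y_3 = 3.5
z_3 = 3.5
w_3 = 2
h_3 = 3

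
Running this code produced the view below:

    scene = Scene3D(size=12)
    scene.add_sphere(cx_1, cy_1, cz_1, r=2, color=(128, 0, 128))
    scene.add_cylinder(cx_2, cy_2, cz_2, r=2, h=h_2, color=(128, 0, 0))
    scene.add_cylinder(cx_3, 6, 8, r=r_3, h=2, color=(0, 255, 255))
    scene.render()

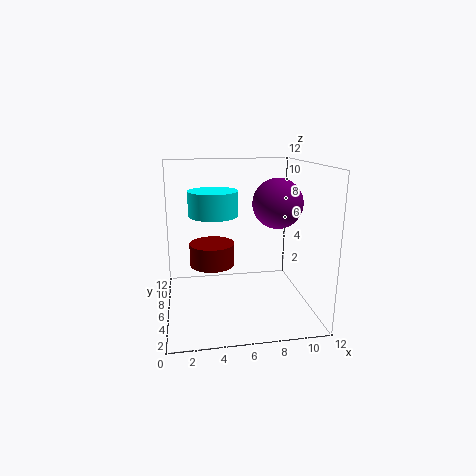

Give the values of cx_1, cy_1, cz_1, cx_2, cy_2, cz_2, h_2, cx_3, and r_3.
cx_1 = 9; cy_1 = 5; cz_1 = 9; cx_2 = 4; cy_2 = 8; cz_2 = 3; h_2 = 2; cx_3 = 4; r_3 = 2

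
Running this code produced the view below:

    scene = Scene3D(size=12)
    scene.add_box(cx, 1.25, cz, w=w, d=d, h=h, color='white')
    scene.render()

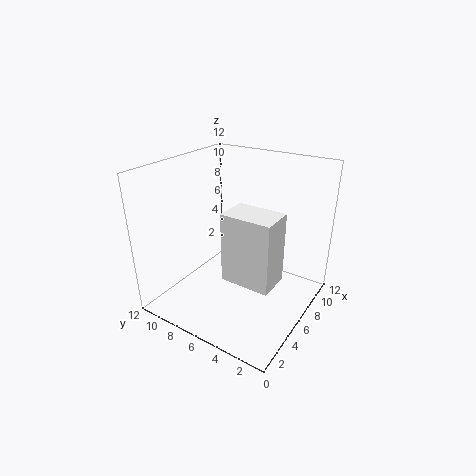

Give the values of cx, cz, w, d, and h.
cx = 2.25; cz = 4.5; w = 2.5; d = 3.75; h = 5.25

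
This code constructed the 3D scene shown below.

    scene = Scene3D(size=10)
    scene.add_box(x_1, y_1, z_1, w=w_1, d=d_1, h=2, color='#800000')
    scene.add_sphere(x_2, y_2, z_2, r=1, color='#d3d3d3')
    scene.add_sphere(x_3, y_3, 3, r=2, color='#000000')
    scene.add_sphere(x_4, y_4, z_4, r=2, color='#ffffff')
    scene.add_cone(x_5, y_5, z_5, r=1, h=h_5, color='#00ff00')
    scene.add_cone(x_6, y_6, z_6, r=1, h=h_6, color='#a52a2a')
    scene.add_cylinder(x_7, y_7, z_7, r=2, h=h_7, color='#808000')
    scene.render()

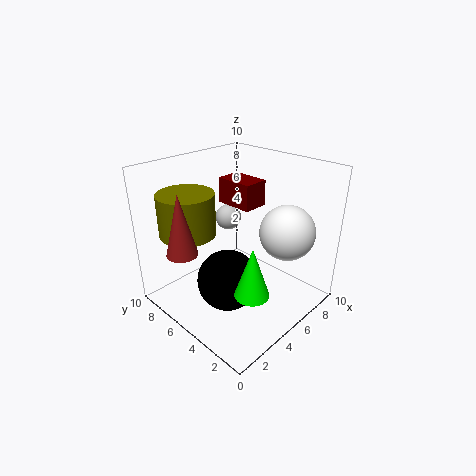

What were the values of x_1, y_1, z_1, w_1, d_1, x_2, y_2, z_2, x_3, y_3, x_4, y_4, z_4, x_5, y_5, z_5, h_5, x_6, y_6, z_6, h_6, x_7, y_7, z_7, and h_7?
x_1 = 7
y_1 = 6
z_1 = 6
w_1 = 2
d_1 = 3
x_2 = 7
y_2 = 8
z_2 = 5
x_3 = 3
y_3 = 4
x_4 = 8
y_4 = 3
z_4 = 5
x_5 = 2
y_5 = 1
z_5 = 4
h_5 = 3
x_6 = 1
y_6 = 6
z_6 = 5
h_6 = 4
x_7 = 3
y_7 = 8
z_7 = 5
h_7 = 3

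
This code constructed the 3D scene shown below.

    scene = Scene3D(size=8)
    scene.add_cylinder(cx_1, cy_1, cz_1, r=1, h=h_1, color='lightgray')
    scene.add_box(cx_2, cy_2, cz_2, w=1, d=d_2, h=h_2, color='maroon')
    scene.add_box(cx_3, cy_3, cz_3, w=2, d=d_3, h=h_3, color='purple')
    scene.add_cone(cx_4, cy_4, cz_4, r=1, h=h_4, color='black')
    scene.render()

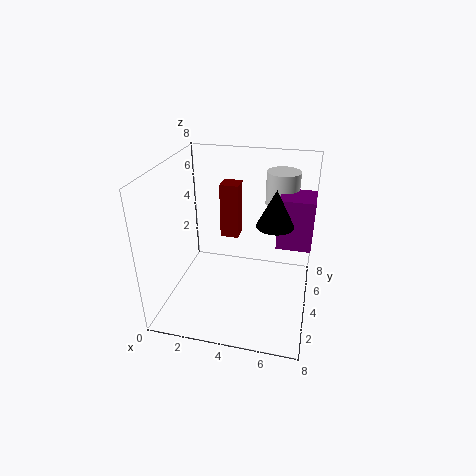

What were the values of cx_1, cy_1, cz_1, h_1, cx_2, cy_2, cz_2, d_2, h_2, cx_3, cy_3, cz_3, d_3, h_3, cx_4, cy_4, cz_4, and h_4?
cx_1 = 6, cy_1 = 7, cz_1 = 5, h_1 = 2, cx_2 = 3, cy_2 = 4, cz_2 = 4, d_2 = 1, h_2 = 3, cx_3 = 6, cy_3 = 5, cz_3 = 3, d_3 = 2, h_3 = 3, cx_4 = 6, cy_4 = 4, cz_4 = 5, h_4 = 2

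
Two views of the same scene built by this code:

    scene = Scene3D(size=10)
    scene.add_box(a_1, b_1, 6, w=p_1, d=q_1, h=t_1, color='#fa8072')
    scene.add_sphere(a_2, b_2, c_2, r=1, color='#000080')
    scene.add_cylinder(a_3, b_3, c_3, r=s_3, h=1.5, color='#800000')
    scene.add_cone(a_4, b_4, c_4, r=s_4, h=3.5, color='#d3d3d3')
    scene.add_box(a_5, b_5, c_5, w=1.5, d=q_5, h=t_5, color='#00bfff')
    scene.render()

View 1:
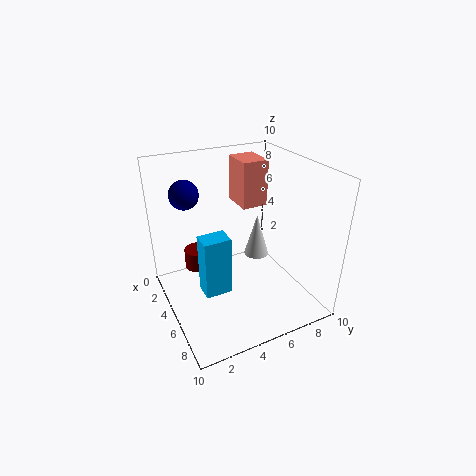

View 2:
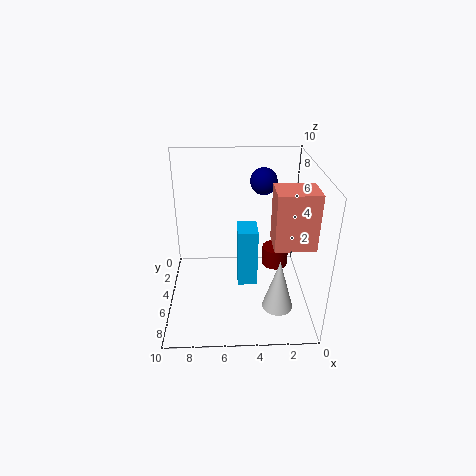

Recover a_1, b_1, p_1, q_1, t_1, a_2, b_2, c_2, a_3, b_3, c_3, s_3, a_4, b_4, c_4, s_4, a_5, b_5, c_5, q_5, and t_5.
a_1 = 0.5, b_1 = 6.5, p_1 = 2.5, q_1 = 2, t_1 = 3.5, a_2 = 3, b_2 = 2, c_2 = 8, a_3 = 2, b_3 = 3, c_3 = 1.5, s_3 = 1, a_4 = 2.5, b_4 = 8, c_4 = 1.5, s_4 = 1, a_5 = 3.5, b_5 = 2.5, c_5 = 0.5, q_5 = 2, t_5 = 4.5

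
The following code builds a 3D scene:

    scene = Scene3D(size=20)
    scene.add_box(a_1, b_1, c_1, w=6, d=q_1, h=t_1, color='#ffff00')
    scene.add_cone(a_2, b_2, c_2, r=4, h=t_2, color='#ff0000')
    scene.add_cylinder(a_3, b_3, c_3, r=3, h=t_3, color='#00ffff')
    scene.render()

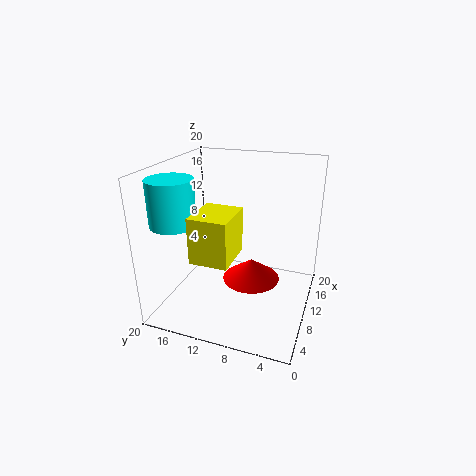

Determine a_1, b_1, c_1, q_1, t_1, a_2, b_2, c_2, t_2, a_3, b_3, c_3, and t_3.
a_1 = 3, b_1 = 9, c_1 = 9, q_1 = 5, t_1 = 6, a_2 = 10, b_2 = 8, c_2 = 4, t_2 = 3, a_3 = 5, b_3 = 17, c_3 = 13, t_3 = 6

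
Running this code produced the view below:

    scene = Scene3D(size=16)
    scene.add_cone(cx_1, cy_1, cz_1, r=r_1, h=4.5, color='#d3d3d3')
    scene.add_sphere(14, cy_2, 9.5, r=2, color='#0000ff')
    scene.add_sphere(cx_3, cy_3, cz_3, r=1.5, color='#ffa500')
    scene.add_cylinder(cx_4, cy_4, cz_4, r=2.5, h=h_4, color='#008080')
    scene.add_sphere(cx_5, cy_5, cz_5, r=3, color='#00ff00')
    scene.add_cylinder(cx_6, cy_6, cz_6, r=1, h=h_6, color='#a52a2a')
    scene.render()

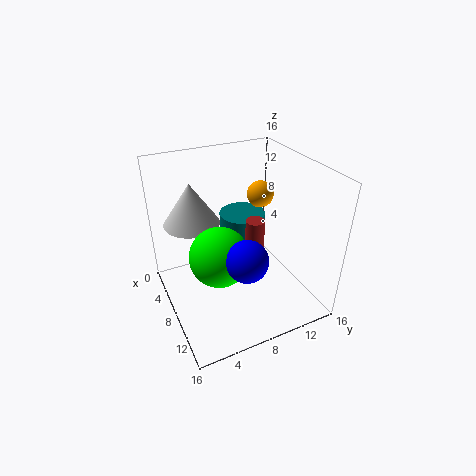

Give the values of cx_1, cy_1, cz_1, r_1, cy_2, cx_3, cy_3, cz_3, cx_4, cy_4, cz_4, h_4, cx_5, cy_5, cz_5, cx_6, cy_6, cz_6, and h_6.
cx_1 = 6
cy_1 = 3.5
cz_1 = 10
r_1 = 3
cy_2 = 6
cx_3 = 6.5
cy_3 = 11.5
cz_3 = 12
cx_4 = 7
cy_4 = 9
cz_4 = 5
h_4 = 5.5
cx_5 = 11
cy_5 = 4.5
cz_5 = 8.5
cx_6 = 10
cy_6 = 9
cz_6 = 7
h_6 = 4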